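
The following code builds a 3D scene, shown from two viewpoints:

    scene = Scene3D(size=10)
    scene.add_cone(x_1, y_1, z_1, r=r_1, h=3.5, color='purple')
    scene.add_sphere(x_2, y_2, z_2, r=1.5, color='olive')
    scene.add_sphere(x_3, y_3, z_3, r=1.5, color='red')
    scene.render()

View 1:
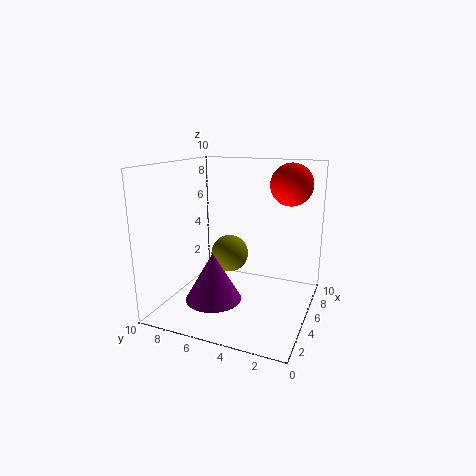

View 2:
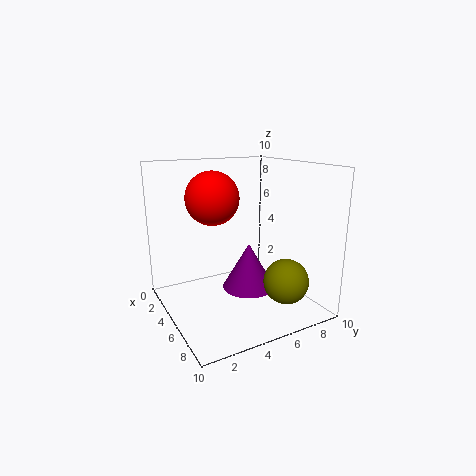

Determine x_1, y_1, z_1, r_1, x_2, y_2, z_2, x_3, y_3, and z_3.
x_1 = 4; y_1 = 6.5; z_1 = 0.5; r_1 = 2; x_2 = 8; y_2 = 7; z_2 = 2.5; x_3 = 7.5; y_3 = 2; z_3 = 8.5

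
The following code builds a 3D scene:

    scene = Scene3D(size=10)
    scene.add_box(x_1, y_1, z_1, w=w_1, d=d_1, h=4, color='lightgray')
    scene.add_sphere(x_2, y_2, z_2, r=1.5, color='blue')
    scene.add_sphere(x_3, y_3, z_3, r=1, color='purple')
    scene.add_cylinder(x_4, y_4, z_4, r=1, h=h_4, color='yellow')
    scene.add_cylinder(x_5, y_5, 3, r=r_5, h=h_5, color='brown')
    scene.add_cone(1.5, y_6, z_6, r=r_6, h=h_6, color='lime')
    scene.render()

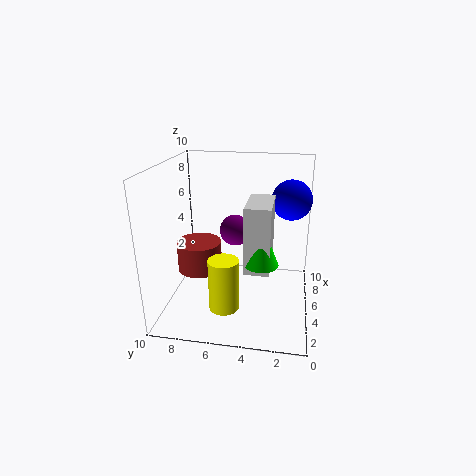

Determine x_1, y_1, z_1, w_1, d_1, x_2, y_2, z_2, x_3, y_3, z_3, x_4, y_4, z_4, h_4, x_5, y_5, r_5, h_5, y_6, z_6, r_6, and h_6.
x_1 = 1, y_1 = 2.5, z_1 = 4.5, w_1 = 3, d_1 = 1.5, x_2 = 8, y_2 = 1.5, z_2 = 7, x_3 = 4, y_3 = 5, z_3 = 6, x_4 = 2.5, y_4 = 5.5, z_4 = 1, h_4 = 3.5, x_5 = 4, y_5 = 7.5, r_5 = 1.5, h_5 = 2, y_6 = 3, z_6 = 5, r_6 = 1, h_6 = 2.5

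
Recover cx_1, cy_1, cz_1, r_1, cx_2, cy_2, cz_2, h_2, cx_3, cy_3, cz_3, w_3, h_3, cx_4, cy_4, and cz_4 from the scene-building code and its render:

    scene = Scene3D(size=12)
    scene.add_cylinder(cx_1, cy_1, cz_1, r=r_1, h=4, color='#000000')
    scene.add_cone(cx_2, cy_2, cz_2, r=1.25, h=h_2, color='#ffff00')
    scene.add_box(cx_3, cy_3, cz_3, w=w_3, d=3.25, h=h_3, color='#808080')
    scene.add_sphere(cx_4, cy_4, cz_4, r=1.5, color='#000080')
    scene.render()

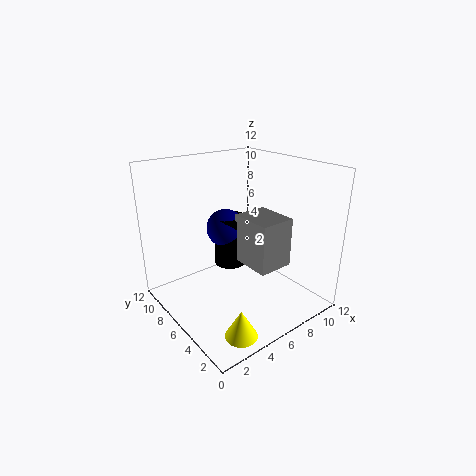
cx_1 = 5; cy_1 = 5.75; cz_1 = 4.25; r_1 = 1.25; cx_2 = 3; cy_2 = 1.75; cz_2 = 0.25; h_2 = 2.25; cx_3 = 4.75; cy_3 = 1.5; cz_3 = 5; w_3 = 2.75; h_3 = 3.75; cx_4 = 4.75; cy_4 = 6; cz_4 = 7.25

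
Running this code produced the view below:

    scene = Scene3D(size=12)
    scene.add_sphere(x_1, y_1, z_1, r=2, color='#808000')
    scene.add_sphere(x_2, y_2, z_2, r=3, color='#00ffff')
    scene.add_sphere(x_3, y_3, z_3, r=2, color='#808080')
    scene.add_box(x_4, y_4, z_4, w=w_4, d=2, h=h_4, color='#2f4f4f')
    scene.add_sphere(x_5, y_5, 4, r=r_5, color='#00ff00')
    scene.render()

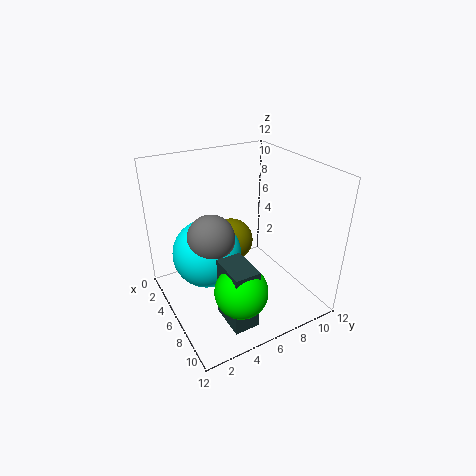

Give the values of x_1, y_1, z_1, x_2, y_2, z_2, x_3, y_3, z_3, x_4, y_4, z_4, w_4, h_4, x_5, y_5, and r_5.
x_1 = 3; y_1 = 7; z_1 = 4; x_2 = 4; y_2 = 4; z_2 = 4; x_3 = 5; y_3 = 4; z_3 = 6; x_4 = 8; y_4 = 3; z_4 = 1; w_4 = 3; h_4 = 5; x_5 = 10; y_5 = 4; r_5 = 2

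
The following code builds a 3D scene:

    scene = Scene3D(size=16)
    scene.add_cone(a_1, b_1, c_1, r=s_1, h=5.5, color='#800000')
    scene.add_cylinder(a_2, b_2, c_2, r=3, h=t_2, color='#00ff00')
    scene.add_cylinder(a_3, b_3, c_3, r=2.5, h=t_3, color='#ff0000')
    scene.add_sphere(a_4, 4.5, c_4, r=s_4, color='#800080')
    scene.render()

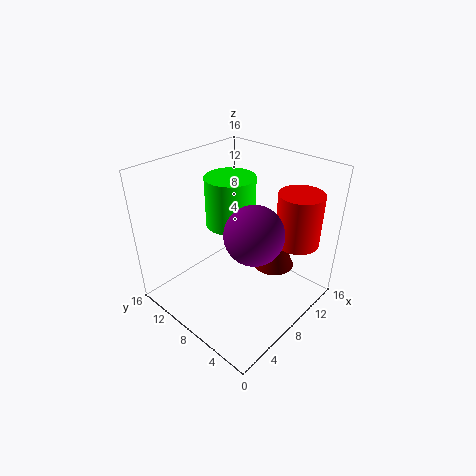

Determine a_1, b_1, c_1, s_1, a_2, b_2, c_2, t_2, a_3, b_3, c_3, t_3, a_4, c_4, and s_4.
a_1 = 13; b_1 = 6.5; c_1 = 2.5; s_1 = 2.5; a_2 = 10.5; b_2 = 11.5; c_2 = 7.5; t_2 = 6; a_3 = 13; b_3 = 3.5; c_3 = 7; t_3 = 6; a_4 = 6.5; c_4 = 10.5; s_4 = 3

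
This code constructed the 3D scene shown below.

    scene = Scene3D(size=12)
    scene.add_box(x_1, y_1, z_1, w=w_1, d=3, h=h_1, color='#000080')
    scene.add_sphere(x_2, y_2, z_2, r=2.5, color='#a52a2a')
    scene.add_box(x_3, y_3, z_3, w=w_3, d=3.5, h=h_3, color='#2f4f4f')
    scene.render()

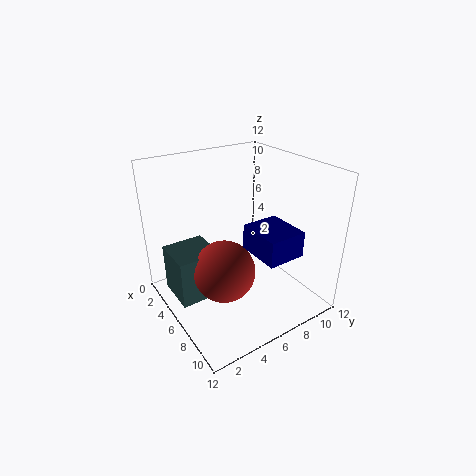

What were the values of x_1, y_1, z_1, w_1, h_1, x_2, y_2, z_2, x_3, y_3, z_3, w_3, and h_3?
x_1 = 7.5
y_1 = 5.5
z_1 = 6
w_1 = 3.5
h_1 = 2
x_2 = 7
y_2 = 4
z_2 = 4
x_3 = 3
y_3 = 0.5
z_3 = 1.5
w_3 = 3.5
h_3 = 4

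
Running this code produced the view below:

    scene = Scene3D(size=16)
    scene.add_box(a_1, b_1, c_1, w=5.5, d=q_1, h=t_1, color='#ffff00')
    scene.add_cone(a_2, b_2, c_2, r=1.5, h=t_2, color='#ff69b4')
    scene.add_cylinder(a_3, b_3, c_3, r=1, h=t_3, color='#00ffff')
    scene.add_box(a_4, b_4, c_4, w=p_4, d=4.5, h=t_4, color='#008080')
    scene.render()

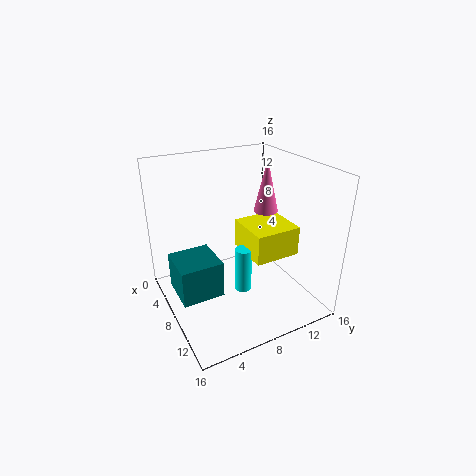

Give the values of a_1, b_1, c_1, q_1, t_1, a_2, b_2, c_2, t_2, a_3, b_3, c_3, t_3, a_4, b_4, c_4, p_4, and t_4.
a_1 = 4.5; b_1 = 9.5; c_1 = 5; q_1 = 5.5; t_1 = 3.5; a_2 = 5; b_2 = 13.5; c_2 = 9; t_2 = 6.5; a_3 = 7.5; b_3 = 9; c_3 = 0.5; t_3 = 5.5; a_4 = 6; b_4 = 0.5; c_4 = 3; p_4 = 4.5; t_4 = 4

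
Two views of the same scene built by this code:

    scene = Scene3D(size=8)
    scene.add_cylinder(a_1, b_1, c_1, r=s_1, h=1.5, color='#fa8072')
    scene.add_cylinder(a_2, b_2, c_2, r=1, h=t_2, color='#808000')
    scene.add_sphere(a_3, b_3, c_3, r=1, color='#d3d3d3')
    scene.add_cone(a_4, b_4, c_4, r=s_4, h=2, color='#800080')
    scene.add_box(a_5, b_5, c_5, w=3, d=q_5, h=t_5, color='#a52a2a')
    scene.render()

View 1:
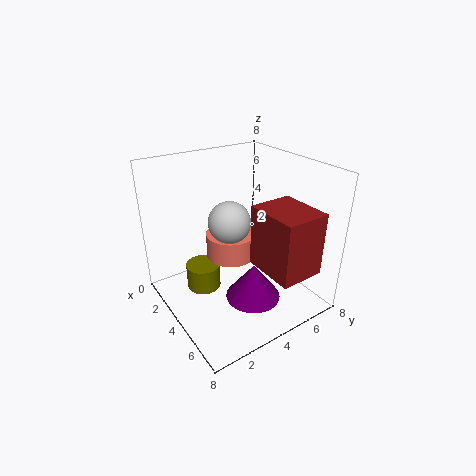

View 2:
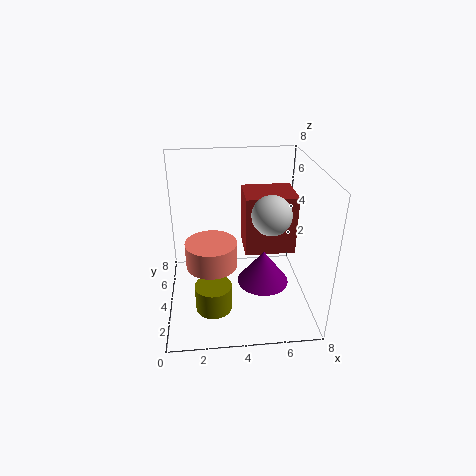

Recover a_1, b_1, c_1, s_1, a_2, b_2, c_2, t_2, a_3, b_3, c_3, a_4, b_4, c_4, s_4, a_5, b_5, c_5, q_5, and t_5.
a_1 = 2.5; b_1 = 4.5; c_1 = 2; s_1 = 1.5; a_2 = 2.5; b_2 = 2.5; c_2 = 0.5; t_2 = 1.5; a_3 = 5.5; b_3 = 2.5; c_3 = 6; a_4 = 5.5; b_4 = 4; c_4 = 1; s_4 = 1.5; a_5 = 4.5; b_5 = 4.5; c_5 = 2.5; q_5 = 2.5; t_5 = 3.5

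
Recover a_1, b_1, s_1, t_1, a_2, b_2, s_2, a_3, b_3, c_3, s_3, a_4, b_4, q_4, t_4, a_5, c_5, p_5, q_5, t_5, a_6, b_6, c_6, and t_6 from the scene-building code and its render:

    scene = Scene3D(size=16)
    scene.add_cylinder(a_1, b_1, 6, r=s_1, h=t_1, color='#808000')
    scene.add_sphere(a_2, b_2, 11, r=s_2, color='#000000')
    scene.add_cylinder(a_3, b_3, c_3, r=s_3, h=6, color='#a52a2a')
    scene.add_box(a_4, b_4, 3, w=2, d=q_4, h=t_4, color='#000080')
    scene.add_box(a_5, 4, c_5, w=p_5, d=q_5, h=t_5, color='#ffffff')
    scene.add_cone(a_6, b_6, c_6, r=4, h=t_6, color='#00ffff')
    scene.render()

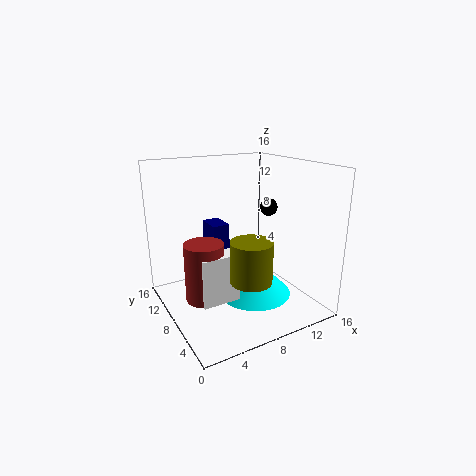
a_1 = 6, b_1 = 2, s_1 = 2, t_1 = 4, a_2 = 12, b_2 = 8, s_2 = 1, a_3 = 3, b_3 = 6, c_3 = 3, s_3 = 2, a_4 = 6, b_4 = 10, q_4 = 3, t_4 = 6, a_5 = 2, c_5 = 3, p_5 = 4, q_5 = 2, t_5 = 5, a_6 = 9, b_6 = 6, c_6 = 2, t_6 = 4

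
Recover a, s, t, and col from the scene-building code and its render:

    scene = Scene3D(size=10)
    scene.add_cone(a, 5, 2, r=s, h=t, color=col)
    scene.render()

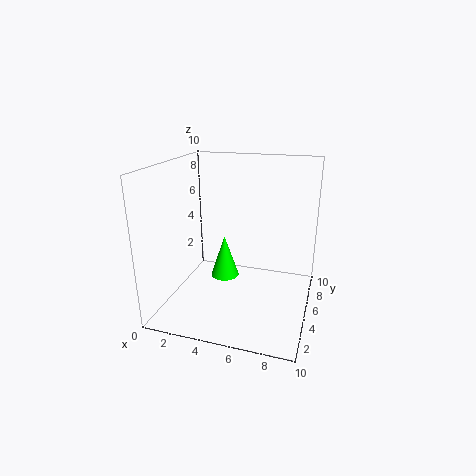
a = 4, s = 1, t = 3, col = 'lime'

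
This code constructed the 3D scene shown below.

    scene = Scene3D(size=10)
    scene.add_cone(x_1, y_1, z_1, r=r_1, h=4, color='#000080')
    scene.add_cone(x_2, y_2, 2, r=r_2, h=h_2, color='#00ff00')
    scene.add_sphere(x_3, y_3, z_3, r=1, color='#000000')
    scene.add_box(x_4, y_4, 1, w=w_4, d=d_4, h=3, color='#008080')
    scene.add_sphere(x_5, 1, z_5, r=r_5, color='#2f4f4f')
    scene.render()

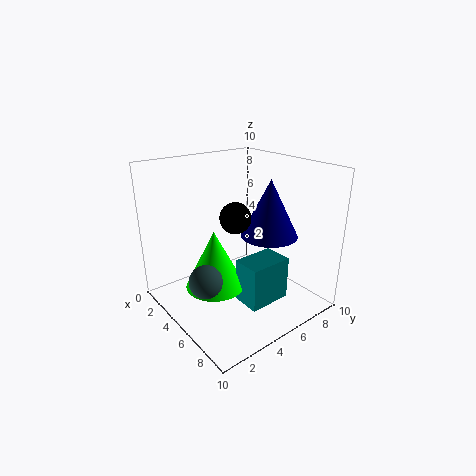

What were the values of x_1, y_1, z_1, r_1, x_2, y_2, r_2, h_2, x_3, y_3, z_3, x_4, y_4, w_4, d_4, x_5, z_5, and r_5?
x_1 = 6
y_1 = 7
z_1 = 5
r_1 = 2
x_2 = 5
y_2 = 3
r_2 = 2
h_2 = 4
x_3 = 6
y_3 = 4
z_3 = 7
x_4 = 6
y_4 = 4
w_4 = 2
d_4 = 3
x_5 = 7
z_5 = 4
r_5 = 1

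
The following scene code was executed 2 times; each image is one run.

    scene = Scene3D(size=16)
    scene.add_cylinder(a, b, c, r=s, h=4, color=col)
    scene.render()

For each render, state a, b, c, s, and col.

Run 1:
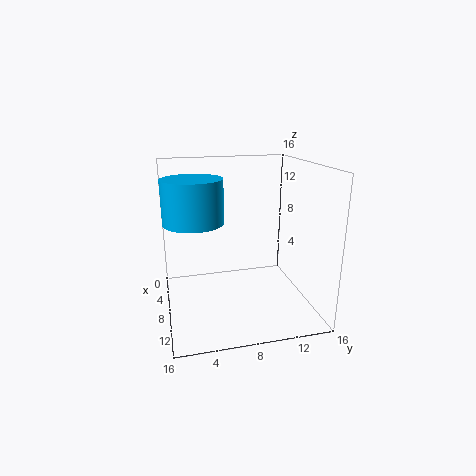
a = 12.5; b = 2.75; c = 11.5; s = 2.75; col = 'deepskyblue'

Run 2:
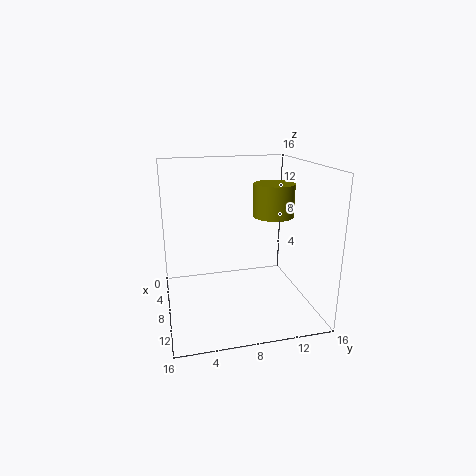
a = 4.75; b = 13.25; c = 9.25; s = 2.5; col = 'olive'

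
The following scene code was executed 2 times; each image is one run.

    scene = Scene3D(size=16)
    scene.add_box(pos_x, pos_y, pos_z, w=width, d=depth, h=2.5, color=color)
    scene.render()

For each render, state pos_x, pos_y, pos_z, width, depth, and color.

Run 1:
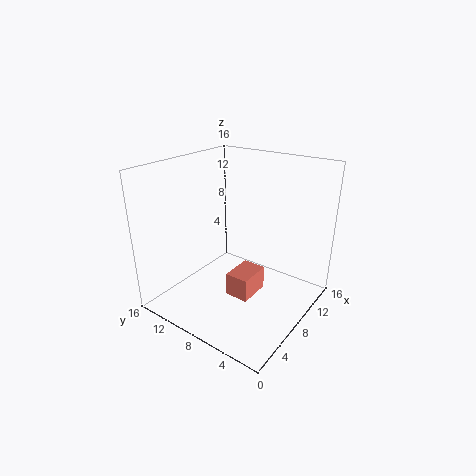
pos_x = 4.5
pos_y = 4.5
pos_z = 3
width = 3.5
depth = 2.5
color = 'salmon'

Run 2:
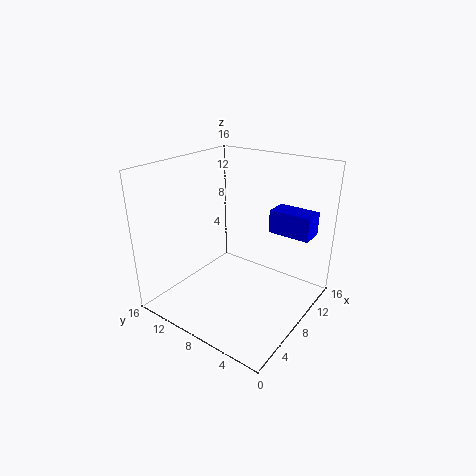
pos_x = 9.5
pos_y = 0.5
pos_z = 9
width = 2.5
depth = 4.5
color = 'blue'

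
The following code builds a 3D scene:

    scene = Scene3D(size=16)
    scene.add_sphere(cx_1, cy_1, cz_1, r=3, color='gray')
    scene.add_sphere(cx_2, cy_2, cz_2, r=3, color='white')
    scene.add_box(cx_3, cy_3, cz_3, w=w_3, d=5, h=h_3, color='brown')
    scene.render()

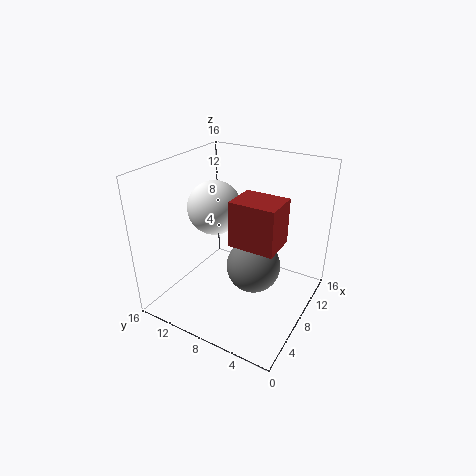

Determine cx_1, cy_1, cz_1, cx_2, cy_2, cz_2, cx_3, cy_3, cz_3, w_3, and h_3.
cx_1 = 8; cy_1 = 6; cz_1 = 5; cx_2 = 8; cy_2 = 11; cz_2 = 11; cx_3 = 6; cy_3 = 3; cz_3 = 8; w_3 = 4; h_3 = 5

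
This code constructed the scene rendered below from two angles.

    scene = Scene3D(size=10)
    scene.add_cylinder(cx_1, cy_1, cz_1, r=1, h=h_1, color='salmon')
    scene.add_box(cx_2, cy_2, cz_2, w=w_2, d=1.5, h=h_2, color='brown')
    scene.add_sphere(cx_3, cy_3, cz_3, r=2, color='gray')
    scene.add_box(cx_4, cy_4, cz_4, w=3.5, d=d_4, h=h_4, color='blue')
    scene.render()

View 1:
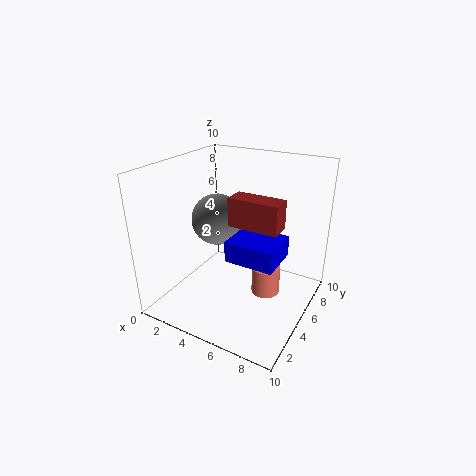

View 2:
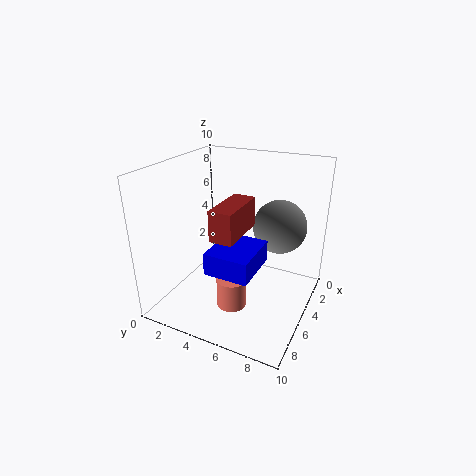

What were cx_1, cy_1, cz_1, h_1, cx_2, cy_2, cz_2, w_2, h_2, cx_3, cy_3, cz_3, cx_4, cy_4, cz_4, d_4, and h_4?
cx_1 = 7, cy_1 = 5.5, cz_1 = 1, h_1 = 2, cx_2 = 4.5, cy_2 = 4.5, cz_2 = 6, w_2 = 3.5, h_2 = 2, cx_3 = 2, cy_3 = 7, cz_3 = 5, cx_4 = 4.5, cy_4 = 4, cz_4 = 3.5, d_4 = 3, h_4 = 1.5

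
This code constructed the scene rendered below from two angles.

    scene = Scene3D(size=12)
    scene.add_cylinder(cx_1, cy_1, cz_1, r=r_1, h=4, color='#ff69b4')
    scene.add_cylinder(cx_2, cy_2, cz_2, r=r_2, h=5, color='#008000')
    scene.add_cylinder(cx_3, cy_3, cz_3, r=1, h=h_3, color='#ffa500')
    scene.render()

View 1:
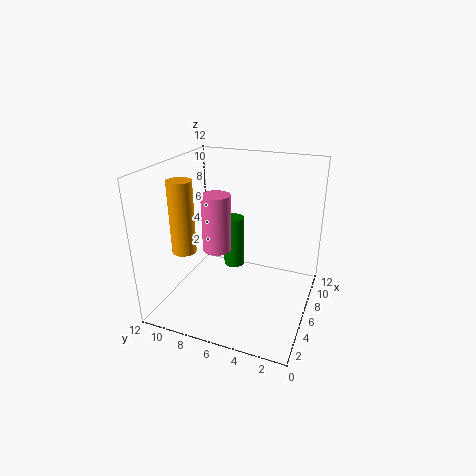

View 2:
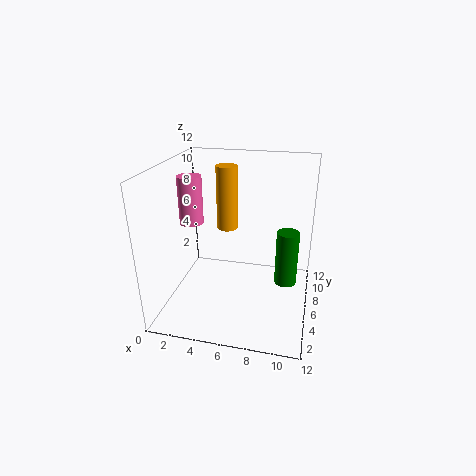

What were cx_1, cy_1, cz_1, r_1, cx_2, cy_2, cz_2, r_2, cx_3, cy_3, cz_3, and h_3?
cx_1 = 2, cy_1 = 6, cz_1 = 7, r_1 = 1, cx_2 = 10, cy_2 = 8, cz_2 = 1, r_2 = 1, cx_3 = 4, cy_3 = 10, cz_3 = 5, h_3 = 6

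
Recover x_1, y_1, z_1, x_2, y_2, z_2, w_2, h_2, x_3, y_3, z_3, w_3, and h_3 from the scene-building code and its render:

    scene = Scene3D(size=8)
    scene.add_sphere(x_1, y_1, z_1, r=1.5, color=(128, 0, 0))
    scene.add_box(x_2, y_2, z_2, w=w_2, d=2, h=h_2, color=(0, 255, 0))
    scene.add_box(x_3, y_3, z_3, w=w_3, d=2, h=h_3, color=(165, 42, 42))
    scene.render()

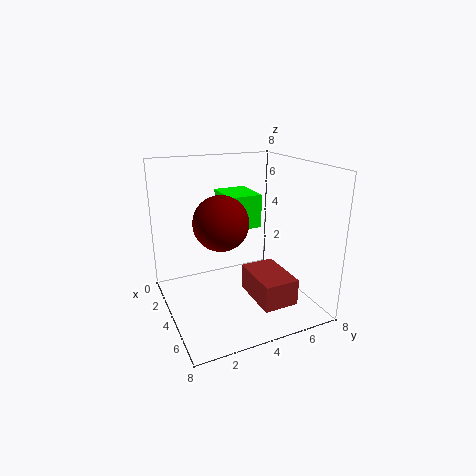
x_1 = 4
y_1 = 3
z_1 = 5
x_2 = 0.5
y_2 = 4
z_2 = 4
w_2 = 2.5
h_2 = 2
x_3 = 3.5
y_3 = 4.5
z_3 = 0.5
w_3 = 3
h_3 = 1.5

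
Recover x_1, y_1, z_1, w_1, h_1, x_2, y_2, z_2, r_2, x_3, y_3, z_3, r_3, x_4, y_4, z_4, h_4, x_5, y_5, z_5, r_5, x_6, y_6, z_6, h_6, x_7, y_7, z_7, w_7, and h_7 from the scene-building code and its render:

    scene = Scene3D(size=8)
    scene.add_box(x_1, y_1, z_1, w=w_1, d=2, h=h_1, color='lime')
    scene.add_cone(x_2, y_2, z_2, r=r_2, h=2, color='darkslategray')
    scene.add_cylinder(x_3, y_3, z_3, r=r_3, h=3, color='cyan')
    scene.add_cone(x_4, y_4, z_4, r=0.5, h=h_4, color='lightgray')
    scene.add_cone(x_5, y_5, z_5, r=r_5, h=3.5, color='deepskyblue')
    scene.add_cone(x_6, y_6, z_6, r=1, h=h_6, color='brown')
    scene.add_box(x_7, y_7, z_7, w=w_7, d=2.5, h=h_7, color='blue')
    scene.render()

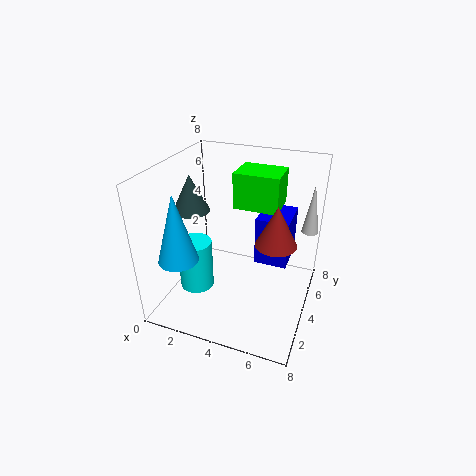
x_1 = 3.5
y_1 = 4.5
z_1 = 5.5
w_1 = 2.5
h_1 = 2
x_2 = 1.5
y_2 = 3.5
z_2 = 5.5
r_2 = 1
x_3 = 1.5
y_3 = 3.5
z_3 = 0.5
r_3 = 1
x_4 = 7.5
y_4 = 7
z_4 = 3.5
h_4 = 3
x_5 = 2
y_5 = 1
z_5 = 4
r_5 = 1
x_6 = 6.5
y_6 = 2.5
z_6 = 5
h_6 = 2
x_7 = 4.5
y_7 = 5.5
z_7 = 1.5
w_7 = 2
h_7 = 3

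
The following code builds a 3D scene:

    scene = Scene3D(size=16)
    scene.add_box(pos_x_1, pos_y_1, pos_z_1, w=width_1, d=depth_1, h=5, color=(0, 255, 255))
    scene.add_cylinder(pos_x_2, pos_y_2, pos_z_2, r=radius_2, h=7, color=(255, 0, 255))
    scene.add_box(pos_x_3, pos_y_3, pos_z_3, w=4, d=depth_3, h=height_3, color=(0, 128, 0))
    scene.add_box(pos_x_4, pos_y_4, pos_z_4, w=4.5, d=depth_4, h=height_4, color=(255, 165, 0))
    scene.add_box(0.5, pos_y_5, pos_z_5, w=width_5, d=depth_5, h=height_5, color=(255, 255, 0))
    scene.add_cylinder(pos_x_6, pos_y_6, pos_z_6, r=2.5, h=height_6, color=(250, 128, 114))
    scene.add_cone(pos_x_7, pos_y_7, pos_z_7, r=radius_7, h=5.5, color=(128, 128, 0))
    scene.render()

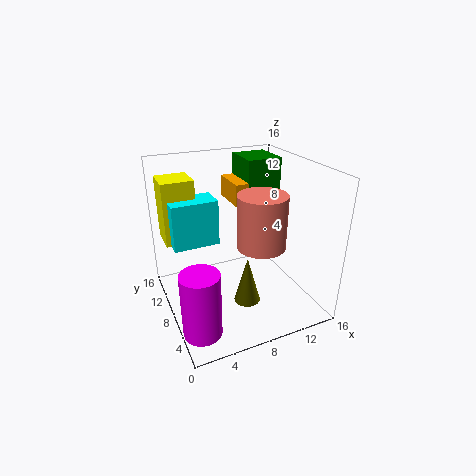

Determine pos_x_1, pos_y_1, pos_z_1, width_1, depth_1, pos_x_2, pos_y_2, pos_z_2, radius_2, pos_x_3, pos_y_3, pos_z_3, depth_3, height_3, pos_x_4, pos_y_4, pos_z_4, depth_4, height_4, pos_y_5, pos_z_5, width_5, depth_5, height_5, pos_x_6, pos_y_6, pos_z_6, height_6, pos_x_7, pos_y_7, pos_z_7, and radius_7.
pos_x_1 = 1, pos_y_1 = 8.5, pos_z_1 = 7.5, width_1 = 5, depth_1 = 3, pos_x_2 = 2, pos_y_2 = 3.5, pos_z_2 = 0.5, radius_2 = 2, pos_x_3 = 10, pos_y_3 = 9.5, pos_z_3 = 10.5, depth_3 = 4.5, height_3 = 5.5, pos_x_4 = 8.5, pos_y_4 = 9.5, pos_z_4 = 11, depth_4 = 4.5, height_4 = 2.5, pos_y_5 = 10, pos_z_5 = 7.5, width_5 = 3.5, depth_5 = 3.5, height_5 = 7, pos_x_6 = 9, pos_y_6 = 4.5, pos_z_6 = 8.5, height_6 = 5.5, pos_x_7 = 8.5, pos_y_7 = 6.5, pos_z_7 = 0.5, radius_7 = 1.5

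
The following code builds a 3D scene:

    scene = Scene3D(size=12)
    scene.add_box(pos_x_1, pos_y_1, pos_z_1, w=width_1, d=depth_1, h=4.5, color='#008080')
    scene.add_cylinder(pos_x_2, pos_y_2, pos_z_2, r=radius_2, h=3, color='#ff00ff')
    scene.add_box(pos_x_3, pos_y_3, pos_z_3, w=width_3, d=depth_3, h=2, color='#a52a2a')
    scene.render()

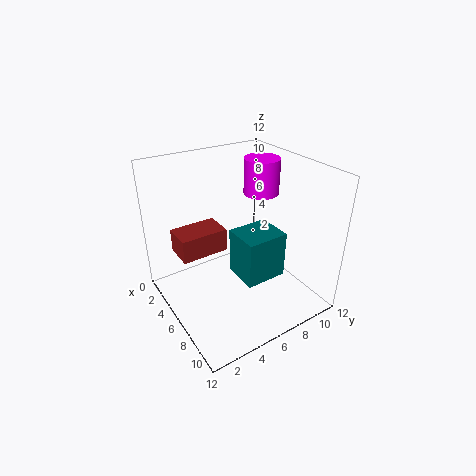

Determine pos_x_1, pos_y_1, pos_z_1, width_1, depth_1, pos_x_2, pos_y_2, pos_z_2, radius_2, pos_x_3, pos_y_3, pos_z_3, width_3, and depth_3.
pos_x_1 = 3; pos_y_1 = 7; pos_z_1 = 0.5; width_1 = 3.5; depth_1 = 4; pos_x_2 = 5; pos_y_2 = 9; pos_z_2 = 9; radius_2 = 1.5; pos_x_3 = 2.5; pos_y_3 = 1.5; pos_z_3 = 4.5; width_3 = 2.5; depth_3 = 4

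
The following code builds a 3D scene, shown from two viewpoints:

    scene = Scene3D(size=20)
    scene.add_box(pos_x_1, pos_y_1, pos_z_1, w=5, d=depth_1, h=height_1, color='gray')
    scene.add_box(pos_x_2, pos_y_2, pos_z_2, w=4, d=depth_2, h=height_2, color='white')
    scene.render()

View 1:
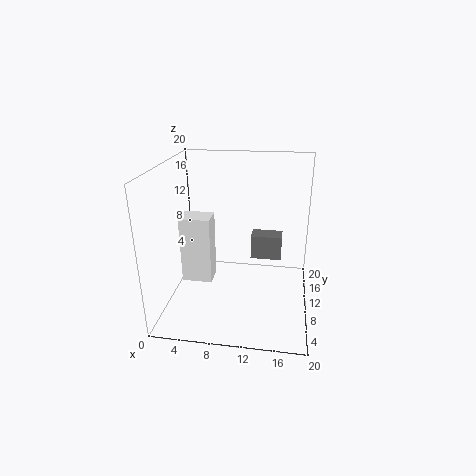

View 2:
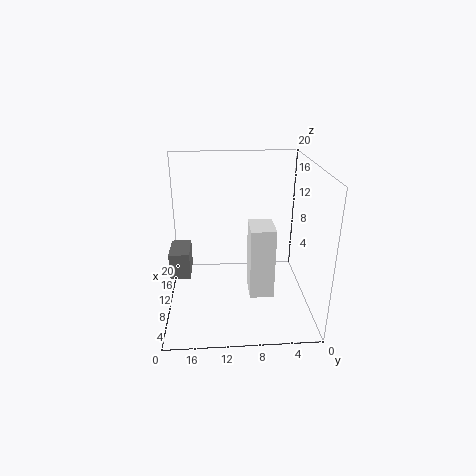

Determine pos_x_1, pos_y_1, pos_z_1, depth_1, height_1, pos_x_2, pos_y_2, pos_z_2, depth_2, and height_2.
pos_x_1 = 11; pos_y_1 = 17; pos_z_1 = 3; depth_1 = 3; height_1 = 4; pos_x_2 = 3; pos_y_2 = 6; pos_z_2 = 5; depth_2 = 3; height_2 = 9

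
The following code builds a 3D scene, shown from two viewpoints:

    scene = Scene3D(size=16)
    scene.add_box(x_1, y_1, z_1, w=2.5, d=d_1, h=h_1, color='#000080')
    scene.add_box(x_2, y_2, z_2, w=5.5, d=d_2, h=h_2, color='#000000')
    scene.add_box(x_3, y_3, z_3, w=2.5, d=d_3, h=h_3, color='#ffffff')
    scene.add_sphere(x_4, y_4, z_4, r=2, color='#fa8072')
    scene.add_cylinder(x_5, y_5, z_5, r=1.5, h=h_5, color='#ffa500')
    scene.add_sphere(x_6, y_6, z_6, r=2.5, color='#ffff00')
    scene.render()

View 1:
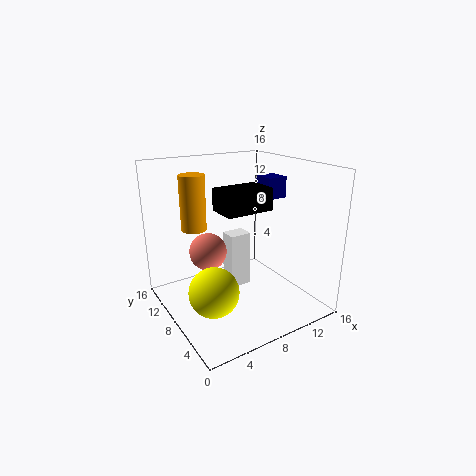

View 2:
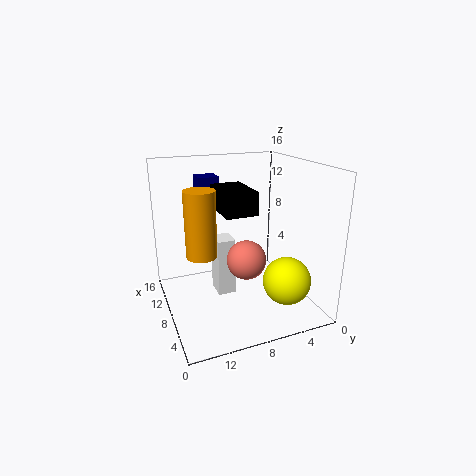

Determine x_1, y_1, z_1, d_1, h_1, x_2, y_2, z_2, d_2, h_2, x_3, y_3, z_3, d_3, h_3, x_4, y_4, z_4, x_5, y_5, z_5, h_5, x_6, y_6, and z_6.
x_1 = 12.5
y_1 = 8.5
z_1 = 11.5
d_1 = 2.5
h_1 = 2.5
x_2 = 6
y_2 = 6.5
z_2 = 11
d_2 = 3.5
h_2 = 2.5
x_3 = 7.5
y_3 = 8.5
z_3 = 1.5
d_3 = 2
h_3 = 6.5
x_4 = 4.5
y_4 = 8.5
z_4 = 7
x_5 = 5
y_5 = 13
z_5 = 8
h_5 = 6.5
x_6 = 3
y_6 = 4.5
z_6 = 4.5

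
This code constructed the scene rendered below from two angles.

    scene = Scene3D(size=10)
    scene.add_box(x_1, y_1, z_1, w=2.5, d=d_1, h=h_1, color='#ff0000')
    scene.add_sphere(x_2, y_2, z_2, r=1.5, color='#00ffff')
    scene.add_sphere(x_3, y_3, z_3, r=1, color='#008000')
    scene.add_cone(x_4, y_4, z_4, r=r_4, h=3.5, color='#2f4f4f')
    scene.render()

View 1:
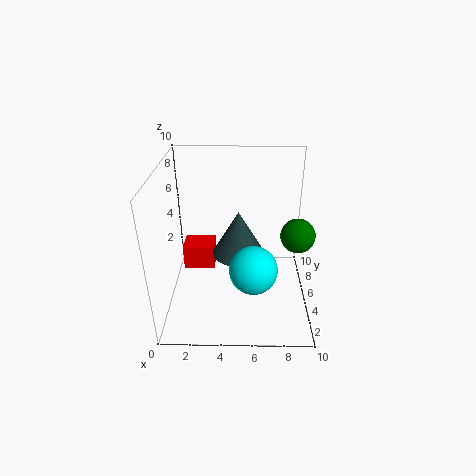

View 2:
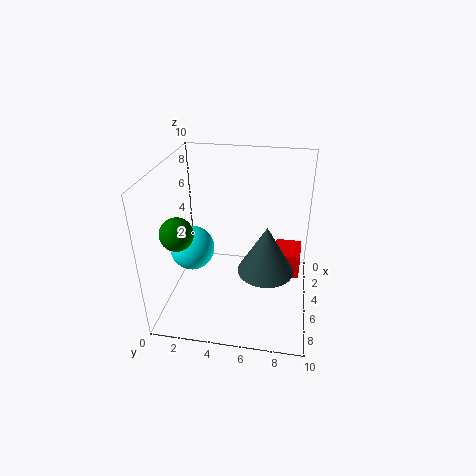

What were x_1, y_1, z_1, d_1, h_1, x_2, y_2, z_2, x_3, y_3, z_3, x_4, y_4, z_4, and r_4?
x_1 = 0.5
y_1 = 7.5
z_1 = 0.5
d_1 = 2
h_1 = 2
x_2 = 6
y_2 = 2
z_2 = 4.5
x_3 = 8.5
y_3 = 2
z_3 = 7
x_4 = 5
y_4 = 7
z_4 = 2.5
r_4 = 2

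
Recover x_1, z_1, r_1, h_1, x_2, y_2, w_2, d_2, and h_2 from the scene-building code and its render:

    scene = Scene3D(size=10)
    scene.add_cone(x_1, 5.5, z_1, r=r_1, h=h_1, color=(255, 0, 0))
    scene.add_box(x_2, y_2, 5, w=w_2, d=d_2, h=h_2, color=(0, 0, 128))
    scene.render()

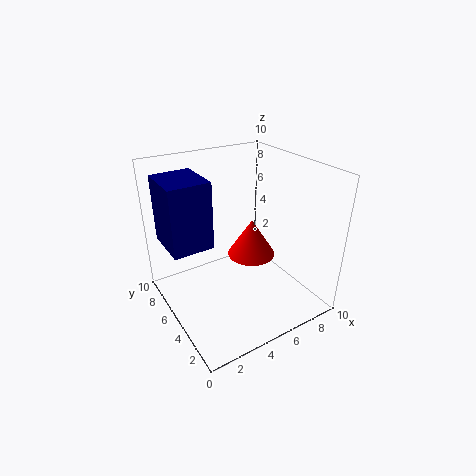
x_1 = 6.5
z_1 = 3
r_1 = 1.75
h_1 = 2.75
x_2 = 0.25
y_2 = 4.75
w_2 = 2.75
d_2 = 3.25
h_2 = 4.5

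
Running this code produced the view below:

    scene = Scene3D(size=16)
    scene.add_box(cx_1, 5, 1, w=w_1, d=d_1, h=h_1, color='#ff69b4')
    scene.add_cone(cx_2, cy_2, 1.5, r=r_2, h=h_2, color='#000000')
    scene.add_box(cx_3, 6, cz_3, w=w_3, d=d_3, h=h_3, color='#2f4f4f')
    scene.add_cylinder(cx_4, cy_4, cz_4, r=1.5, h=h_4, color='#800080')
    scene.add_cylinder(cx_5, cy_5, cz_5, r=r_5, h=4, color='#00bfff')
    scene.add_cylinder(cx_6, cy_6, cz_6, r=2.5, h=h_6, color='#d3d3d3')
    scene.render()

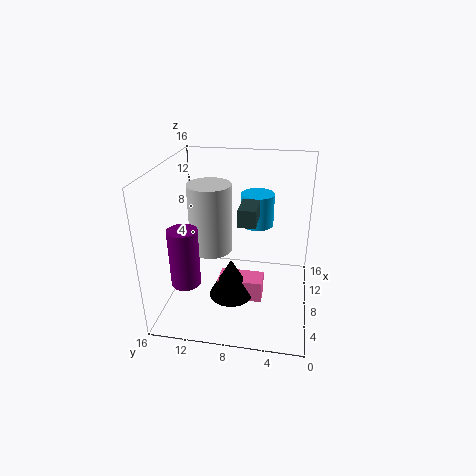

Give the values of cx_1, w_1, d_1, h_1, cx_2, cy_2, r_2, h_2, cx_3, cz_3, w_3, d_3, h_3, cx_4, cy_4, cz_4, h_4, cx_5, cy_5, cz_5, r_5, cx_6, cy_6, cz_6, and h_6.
cx_1 = 6
w_1 = 2.5
d_1 = 5
h_1 = 2.5
cx_2 = 6.5
cy_2 = 8.5
r_2 = 2.5
h_2 = 4.5
cx_3 = 7.5
cz_3 = 9.5
w_3 = 3.5
d_3 = 2
h_3 = 2
cx_4 = 3
cy_4 = 12.5
cz_4 = 5
h_4 = 6
cx_5 = 13
cy_5 = 6.5
cz_5 = 7.5
r_5 = 2
cx_6 = 9.5
cy_6 = 11.5
cz_6 = 5.5
h_6 = 8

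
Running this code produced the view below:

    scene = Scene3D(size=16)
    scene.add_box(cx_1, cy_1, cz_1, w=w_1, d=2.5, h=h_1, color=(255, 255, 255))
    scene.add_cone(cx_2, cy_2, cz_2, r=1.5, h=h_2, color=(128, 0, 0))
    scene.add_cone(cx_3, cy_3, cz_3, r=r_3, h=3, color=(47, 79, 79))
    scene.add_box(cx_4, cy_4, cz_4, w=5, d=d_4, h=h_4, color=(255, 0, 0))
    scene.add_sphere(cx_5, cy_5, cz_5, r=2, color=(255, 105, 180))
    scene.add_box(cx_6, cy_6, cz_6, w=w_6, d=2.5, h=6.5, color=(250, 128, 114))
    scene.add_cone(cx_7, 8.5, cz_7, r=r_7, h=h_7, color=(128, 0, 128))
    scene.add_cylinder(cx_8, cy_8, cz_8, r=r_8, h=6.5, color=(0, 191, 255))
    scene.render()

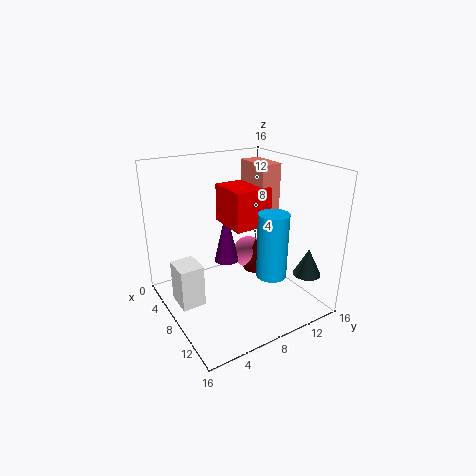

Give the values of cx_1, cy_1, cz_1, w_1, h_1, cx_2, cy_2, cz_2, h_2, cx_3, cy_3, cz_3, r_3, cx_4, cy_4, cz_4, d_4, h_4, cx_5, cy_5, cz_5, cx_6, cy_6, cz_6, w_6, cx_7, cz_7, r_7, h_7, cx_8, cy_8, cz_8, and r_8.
cx_1 = 6.5; cy_1 = 0.5; cz_1 = 2; w_1 = 3; h_1 = 4.5; cx_2 = 6.5; cy_2 = 11.5; cz_2 = 2.5; h_2 = 4; cx_3 = 13.5; cy_3 = 13.5; cz_3 = 4.5; r_3 = 1.5; cx_4 = 3; cy_4 = 8; cz_4 = 8.5; d_4 = 4.5; h_4 = 4.5; cx_5 = 5; cy_5 = 11.5; cz_5 = 4; cx_6 = 3; cy_6 = 11.5; cz_6 = 9; w_6 = 4.5; cx_7 = 4.5; cz_7 = 3.5; r_7 = 1.5; h_7 = 6.5; cx_8 = 13.5; cy_8 = 8.5; cz_8 = 6; r_8 = 1.5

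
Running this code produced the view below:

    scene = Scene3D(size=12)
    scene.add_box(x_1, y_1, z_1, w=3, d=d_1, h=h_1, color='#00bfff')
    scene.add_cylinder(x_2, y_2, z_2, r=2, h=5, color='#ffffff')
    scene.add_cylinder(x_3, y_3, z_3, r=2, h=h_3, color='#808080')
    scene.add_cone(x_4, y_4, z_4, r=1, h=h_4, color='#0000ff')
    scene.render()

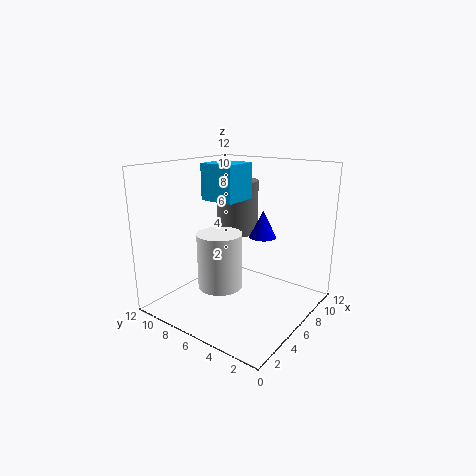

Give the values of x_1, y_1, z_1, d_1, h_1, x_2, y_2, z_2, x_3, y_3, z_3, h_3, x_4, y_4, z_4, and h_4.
x_1 = 5; y_1 = 6; z_1 = 9; d_1 = 3; h_1 = 3; x_2 = 6; y_2 = 8; z_2 = 1; x_3 = 10; y_3 = 9; z_3 = 5; h_3 = 5; x_4 = 5; y_4 = 3; z_4 = 7; h_4 = 2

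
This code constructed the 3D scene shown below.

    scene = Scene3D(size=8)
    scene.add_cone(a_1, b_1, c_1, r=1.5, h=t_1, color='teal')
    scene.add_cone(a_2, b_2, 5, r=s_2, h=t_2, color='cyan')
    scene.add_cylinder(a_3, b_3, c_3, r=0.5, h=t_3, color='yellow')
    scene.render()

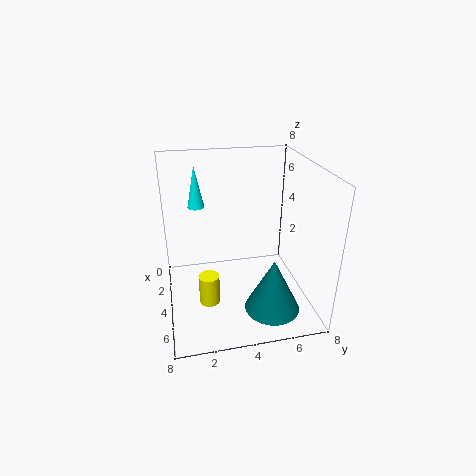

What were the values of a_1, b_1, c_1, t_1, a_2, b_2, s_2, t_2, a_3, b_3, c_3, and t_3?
a_1 = 6
b_1 = 5.5
c_1 = 0.5
t_1 = 3
a_2 = 1.5
b_2 = 2
s_2 = 0.5
t_2 = 2.5
a_3 = 6.5
b_3 = 2
c_3 = 2
t_3 = 1.5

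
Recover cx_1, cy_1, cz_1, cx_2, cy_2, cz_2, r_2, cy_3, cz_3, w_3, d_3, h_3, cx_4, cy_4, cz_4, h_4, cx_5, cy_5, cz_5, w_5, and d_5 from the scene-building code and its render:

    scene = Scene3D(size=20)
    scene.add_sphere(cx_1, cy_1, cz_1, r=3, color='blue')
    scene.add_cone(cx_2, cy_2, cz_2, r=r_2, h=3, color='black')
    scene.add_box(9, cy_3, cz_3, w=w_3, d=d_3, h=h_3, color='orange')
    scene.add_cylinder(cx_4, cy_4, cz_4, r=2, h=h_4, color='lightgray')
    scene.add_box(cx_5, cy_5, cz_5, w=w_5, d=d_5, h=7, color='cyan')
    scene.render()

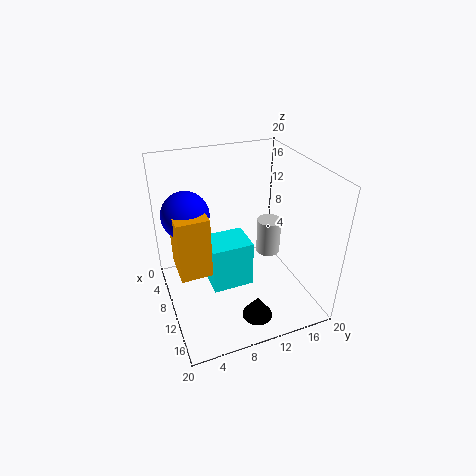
cx_1 = 10
cy_1 = 3
cz_1 = 15
cx_2 = 17
cy_2 = 10
cz_2 = 2
r_2 = 2
cy_3 = 1
cz_3 = 8
w_3 = 5
d_3 = 4
h_3 = 8
cx_4 = 4
cy_4 = 18
cz_4 = 2
h_4 = 6
cx_5 = 6
cy_5 = 6
cz_5 = 2
w_5 = 5
d_5 = 6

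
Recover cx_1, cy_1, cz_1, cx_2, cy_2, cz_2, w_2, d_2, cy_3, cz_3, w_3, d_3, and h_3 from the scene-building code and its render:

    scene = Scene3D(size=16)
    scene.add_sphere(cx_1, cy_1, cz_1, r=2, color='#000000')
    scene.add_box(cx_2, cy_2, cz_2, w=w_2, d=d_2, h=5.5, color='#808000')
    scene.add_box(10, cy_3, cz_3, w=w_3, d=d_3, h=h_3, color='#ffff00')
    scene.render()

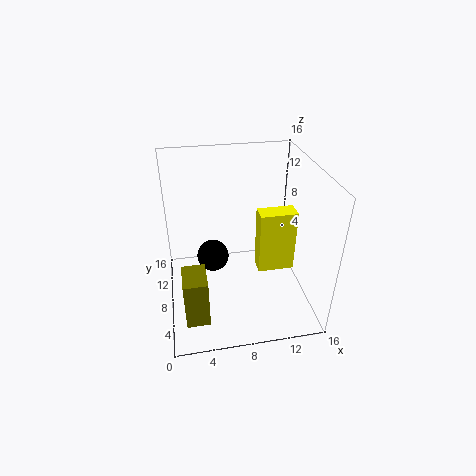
cx_1 = 5.5, cy_1 = 12, cz_1 = 3, cx_2 = 1.5, cy_2 = 2.5, cz_2 = 1, w_2 = 2.5, d_2 = 3.5, cy_3 = 6, cz_3 = 4.5, w_3 = 4, d_3 = 2, h_3 = 7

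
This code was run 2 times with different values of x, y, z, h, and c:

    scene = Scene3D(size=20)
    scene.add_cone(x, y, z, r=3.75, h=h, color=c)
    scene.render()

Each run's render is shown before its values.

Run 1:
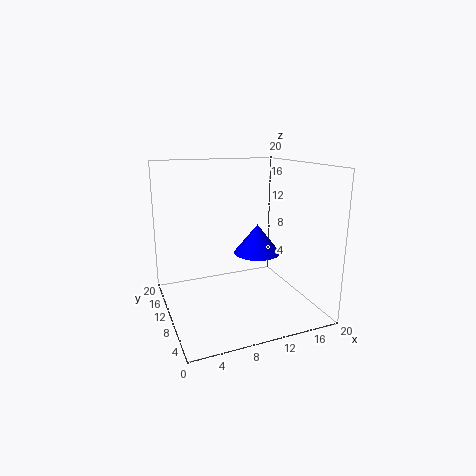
x = 15.5
y = 15.25
z = 5.25
h = 4.75
c = 'blue'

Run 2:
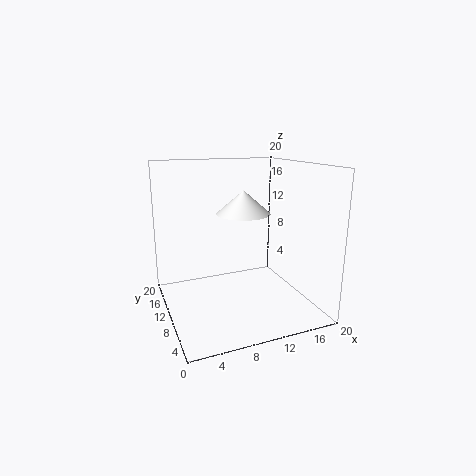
x = 11
y = 10.5
z = 13.25
h = 3.25
c = 'white'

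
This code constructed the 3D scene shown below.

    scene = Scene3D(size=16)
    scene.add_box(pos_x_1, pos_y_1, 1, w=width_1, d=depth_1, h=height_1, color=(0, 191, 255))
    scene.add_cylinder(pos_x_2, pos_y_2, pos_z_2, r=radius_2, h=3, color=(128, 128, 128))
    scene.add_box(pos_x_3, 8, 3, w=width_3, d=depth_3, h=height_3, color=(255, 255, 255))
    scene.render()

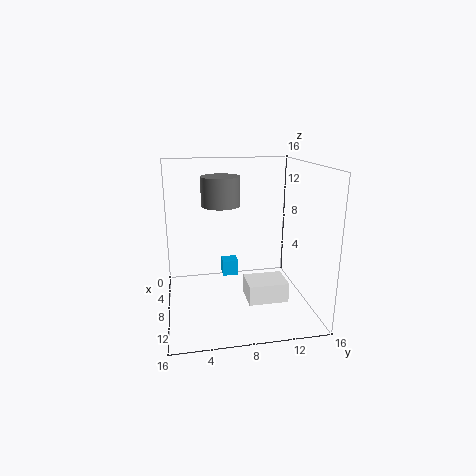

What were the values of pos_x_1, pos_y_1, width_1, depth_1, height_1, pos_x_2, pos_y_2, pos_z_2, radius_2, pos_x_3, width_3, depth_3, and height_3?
pos_x_1 = 1; pos_y_1 = 7; width_1 = 2; depth_1 = 2; height_1 = 2; pos_x_2 = 9; pos_y_2 = 6; pos_z_2 = 12; radius_2 = 2; pos_x_3 = 11; width_3 = 3; depth_3 = 4; height_3 = 2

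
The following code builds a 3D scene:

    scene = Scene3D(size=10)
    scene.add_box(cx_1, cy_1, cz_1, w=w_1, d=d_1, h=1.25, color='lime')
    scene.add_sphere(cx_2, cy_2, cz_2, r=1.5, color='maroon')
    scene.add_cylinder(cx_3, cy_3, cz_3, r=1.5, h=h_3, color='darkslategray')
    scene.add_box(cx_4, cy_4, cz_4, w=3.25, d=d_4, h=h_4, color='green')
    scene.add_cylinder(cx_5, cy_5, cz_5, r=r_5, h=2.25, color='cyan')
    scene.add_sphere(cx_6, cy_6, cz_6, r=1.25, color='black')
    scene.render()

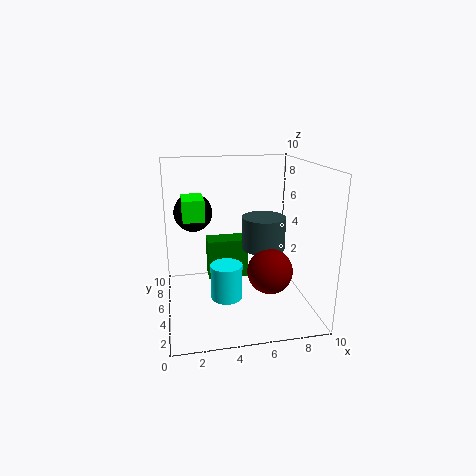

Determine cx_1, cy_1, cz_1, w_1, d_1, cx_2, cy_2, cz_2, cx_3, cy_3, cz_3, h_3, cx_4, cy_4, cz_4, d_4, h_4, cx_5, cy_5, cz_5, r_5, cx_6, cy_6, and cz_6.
cx_1 = 1.25; cy_1 = 2; cz_1 = 7.25; w_1 = 1.25; d_1 = 2; cx_2 = 6.75; cy_2 = 3; cz_2 = 3.25; cx_3 = 6.75; cy_3 = 4.75; cz_3 = 4.25; h_3 = 2.25; cx_4 = 3.25; cy_4 = 8.25; cz_4 = 0.25; d_4 = 1.75; h_4 = 3.25; cx_5 = 3.75; cy_5 = 2.5; cz_5 = 2; r_5 = 1; cx_6 = 2; cy_6 = 5; cz_6 = 7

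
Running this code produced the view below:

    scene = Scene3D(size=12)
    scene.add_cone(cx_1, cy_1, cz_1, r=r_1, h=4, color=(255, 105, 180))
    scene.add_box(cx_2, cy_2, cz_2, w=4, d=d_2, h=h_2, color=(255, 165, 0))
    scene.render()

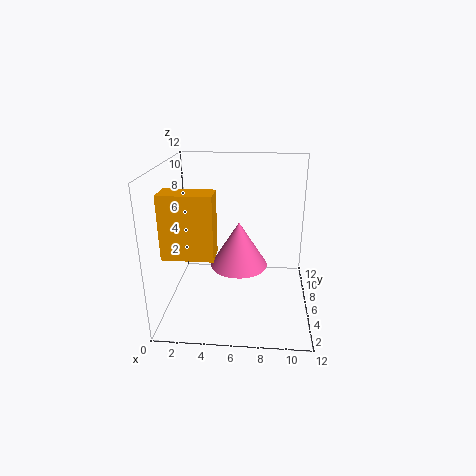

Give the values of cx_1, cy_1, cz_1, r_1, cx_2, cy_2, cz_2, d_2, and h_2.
cx_1 = 6; cy_1 = 7; cz_1 = 3; r_1 = 2.5; cx_2 = 0.5; cy_2 = 2.5; cz_2 = 5.5; d_2 = 2; h_2 = 5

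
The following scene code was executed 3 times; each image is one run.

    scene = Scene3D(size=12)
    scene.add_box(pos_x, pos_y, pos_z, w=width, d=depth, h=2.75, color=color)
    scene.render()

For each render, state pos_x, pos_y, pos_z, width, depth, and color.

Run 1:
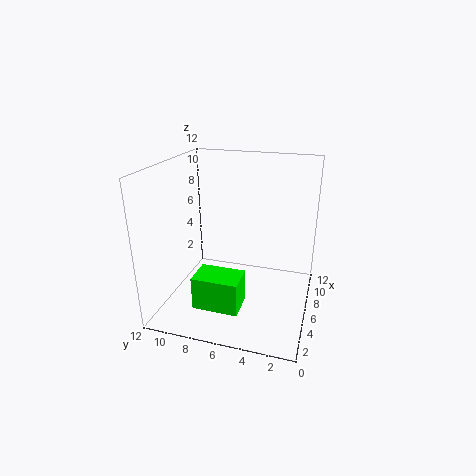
pos_x = 2.25, pos_y = 5, pos_z = 1, width = 2.5, depth = 3.75, color = 'lime'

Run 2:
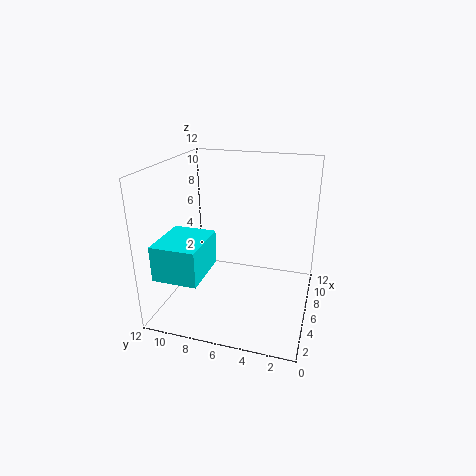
pos_x = 0.5, pos_y = 7.5, pos_z = 4.25, width = 4.25, depth = 3.5, color = 'cyan'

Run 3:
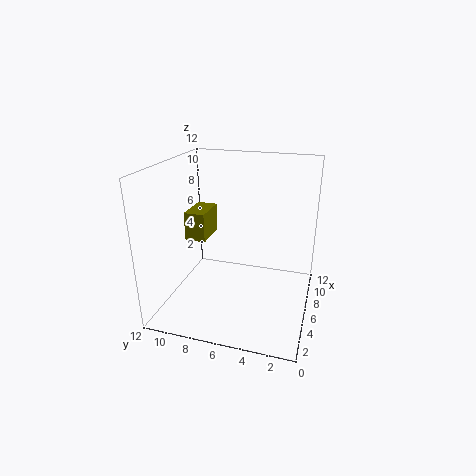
pos_x = 8.25, pos_y = 10, pos_z = 4, width = 3.5, depth = 2, color = 'olive'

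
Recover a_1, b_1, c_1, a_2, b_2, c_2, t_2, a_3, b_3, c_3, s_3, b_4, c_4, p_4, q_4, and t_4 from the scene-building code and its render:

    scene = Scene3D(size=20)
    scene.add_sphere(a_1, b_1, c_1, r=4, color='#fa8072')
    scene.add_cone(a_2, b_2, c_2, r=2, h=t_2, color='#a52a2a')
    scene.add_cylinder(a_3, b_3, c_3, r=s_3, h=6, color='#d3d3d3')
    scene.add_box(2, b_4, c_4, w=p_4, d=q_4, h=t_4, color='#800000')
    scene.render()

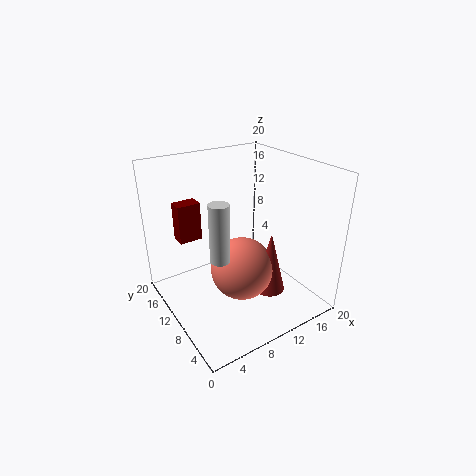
a_1 = 8, b_1 = 6, c_1 = 8, a_2 = 11, b_2 = 4, c_2 = 5, t_2 = 8, a_3 = 2, b_3 = 1, c_3 = 14, s_3 = 1, b_4 = 11, c_4 = 11, p_4 = 3, q_4 = 2, t_4 = 5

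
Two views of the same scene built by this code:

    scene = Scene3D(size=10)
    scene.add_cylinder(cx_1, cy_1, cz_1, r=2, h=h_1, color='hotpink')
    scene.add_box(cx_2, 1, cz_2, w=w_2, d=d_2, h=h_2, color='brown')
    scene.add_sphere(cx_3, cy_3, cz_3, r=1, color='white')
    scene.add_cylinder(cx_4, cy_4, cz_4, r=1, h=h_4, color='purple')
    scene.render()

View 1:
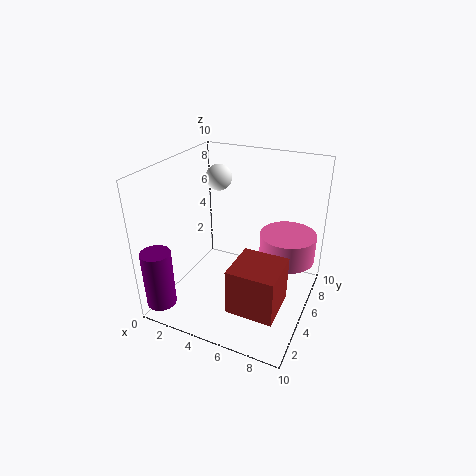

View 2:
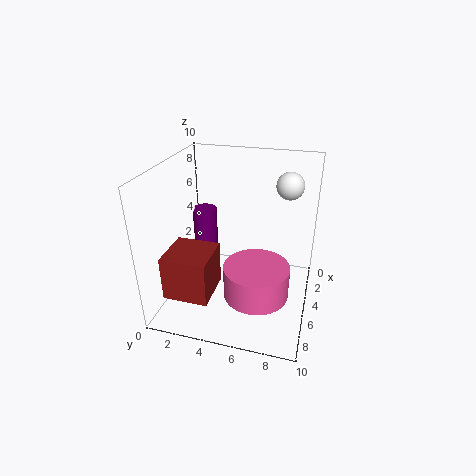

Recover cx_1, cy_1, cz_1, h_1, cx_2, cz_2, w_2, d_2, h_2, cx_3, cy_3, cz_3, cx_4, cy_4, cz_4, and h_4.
cx_1 = 8; cy_1 = 7; cz_1 = 3; h_1 = 2; cx_2 = 6; cz_2 = 2; w_2 = 3; d_2 = 3; h_2 = 3; cx_3 = 2; cy_3 = 8; cz_3 = 8; cx_4 = 1; cy_4 = 1; cz_4 = 1; h_4 = 4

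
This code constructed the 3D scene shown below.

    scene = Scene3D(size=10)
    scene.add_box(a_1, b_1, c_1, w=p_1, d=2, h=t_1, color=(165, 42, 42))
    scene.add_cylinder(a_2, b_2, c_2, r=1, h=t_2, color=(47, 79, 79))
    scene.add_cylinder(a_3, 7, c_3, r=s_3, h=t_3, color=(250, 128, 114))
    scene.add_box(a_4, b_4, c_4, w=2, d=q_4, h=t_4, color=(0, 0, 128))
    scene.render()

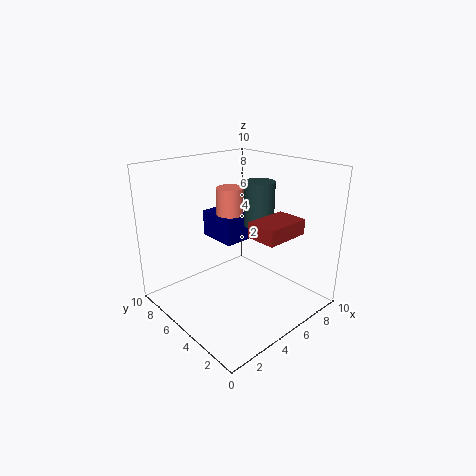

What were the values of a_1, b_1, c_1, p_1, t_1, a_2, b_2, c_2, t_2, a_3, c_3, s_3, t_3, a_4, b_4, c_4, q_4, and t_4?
a_1 = 4; b_1 = 1; c_1 = 6; p_1 = 3; t_1 = 1; a_2 = 6; b_2 = 4; c_2 = 6; t_2 = 3; a_3 = 6; c_3 = 6; s_3 = 1; t_3 = 2; a_4 = 5; b_4 = 6; c_4 = 4; q_4 = 3; t_4 = 2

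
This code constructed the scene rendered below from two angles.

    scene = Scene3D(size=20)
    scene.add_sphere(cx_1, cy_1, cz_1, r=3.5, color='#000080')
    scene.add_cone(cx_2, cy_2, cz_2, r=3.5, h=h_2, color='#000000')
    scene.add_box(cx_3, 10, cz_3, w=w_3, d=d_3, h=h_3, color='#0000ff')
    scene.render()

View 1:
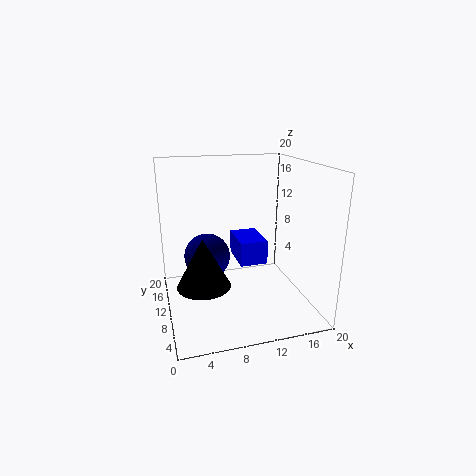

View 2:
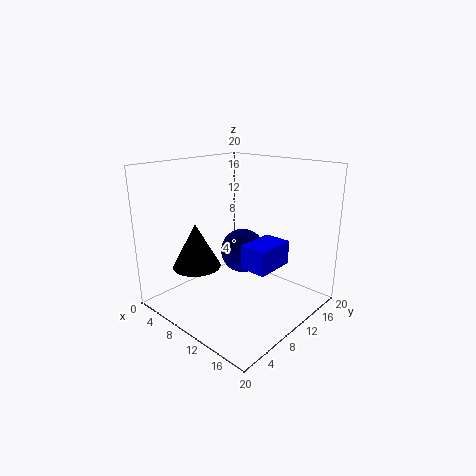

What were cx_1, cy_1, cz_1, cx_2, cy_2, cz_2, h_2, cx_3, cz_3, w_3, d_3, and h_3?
cx_1 = 6.5; cy_1 = 15; cz_1 = 5.5; cx_2 = 4.5; cy_2 = 7; cz_2 = 5; h_2 = 6.5; cx_3 = 10.5; cz_3 = 5.5; w_3 = 4; d_3 = 6; h_3 = 3.5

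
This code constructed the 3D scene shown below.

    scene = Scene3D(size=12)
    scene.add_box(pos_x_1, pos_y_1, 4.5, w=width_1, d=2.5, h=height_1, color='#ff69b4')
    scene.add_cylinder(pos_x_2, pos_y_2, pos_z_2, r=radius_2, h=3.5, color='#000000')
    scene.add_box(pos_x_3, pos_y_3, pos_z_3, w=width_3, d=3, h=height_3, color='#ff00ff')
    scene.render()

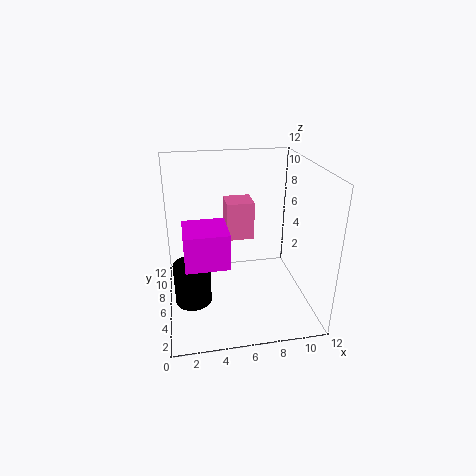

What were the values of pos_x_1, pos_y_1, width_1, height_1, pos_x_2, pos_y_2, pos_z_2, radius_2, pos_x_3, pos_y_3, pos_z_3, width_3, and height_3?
pos_x_1 = 5.5, pos_y_1 = 8.5, width_1 = 2.5, height_1 = 3.5, pos_x_2 = 2, pos_y_2 = 5, pos_z_2 = 1, radius_2 = 1.5, pos_x_3 = 1.5, pos_y_3 = 0.5, pos_z_3 = 6.5, width_3 = 3, height_3 = 2.5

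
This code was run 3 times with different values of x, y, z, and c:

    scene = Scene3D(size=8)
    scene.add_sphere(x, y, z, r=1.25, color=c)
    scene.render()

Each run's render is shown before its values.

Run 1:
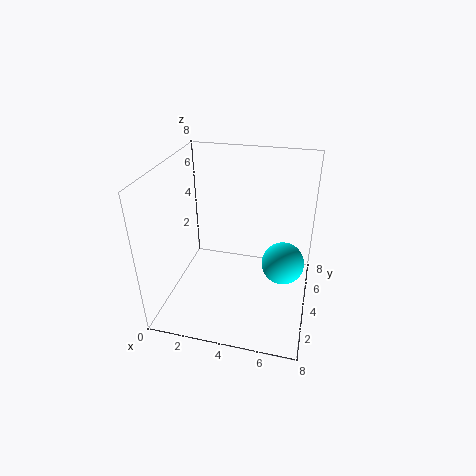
x = 6.5; y = 5; z = 2; c = 'cyan'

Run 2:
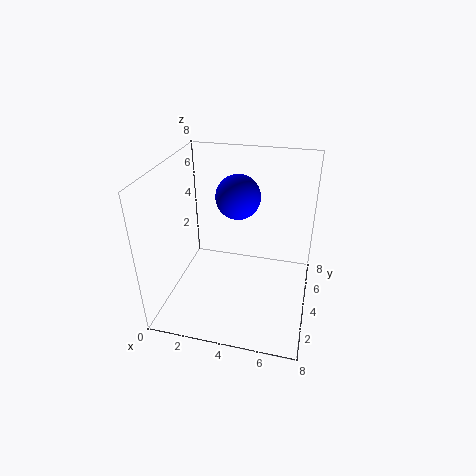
x = 3.75; y = 5; z = 6; c = 'blue'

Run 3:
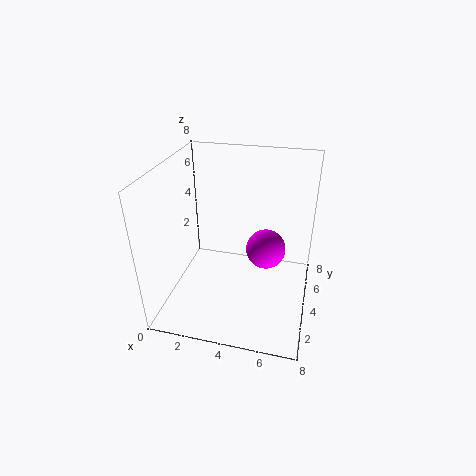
x = 5.25; y = 6.25; z = 2; c = 'magenta'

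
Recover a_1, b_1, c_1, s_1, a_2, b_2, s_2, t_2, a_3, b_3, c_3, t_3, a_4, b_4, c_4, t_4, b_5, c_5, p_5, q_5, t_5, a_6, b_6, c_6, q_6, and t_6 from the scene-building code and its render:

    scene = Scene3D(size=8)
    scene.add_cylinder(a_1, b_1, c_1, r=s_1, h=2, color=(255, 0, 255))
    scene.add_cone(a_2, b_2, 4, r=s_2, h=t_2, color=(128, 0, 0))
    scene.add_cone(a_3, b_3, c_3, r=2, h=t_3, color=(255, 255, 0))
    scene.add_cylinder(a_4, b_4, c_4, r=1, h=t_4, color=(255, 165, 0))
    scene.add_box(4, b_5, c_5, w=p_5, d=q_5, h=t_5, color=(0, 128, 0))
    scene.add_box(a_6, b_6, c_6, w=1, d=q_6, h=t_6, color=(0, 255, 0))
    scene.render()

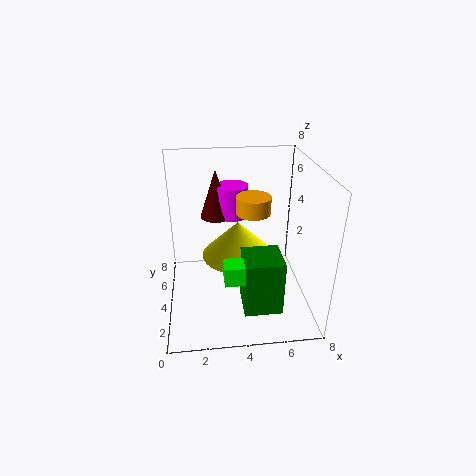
a_1 = 4
b_1 = 7
c_1 = 4
s_1 = 1
a_2 = 3
b_2 = 7
s_2 = 1
t_2 = 3
a_3 = 4
b_3 = 4
c_3 = 3
t_3 = 2
a_4 = 5
b_4 = 5
c_4 = 5
t_4 = 1
b_5 = 1
c_5 = 1
p_5 = 2
q_5 = 2
t_5 = 3
a_6 = 3
b_6 = 1
c_6 = 3
q_6 = 1
t_6 = 1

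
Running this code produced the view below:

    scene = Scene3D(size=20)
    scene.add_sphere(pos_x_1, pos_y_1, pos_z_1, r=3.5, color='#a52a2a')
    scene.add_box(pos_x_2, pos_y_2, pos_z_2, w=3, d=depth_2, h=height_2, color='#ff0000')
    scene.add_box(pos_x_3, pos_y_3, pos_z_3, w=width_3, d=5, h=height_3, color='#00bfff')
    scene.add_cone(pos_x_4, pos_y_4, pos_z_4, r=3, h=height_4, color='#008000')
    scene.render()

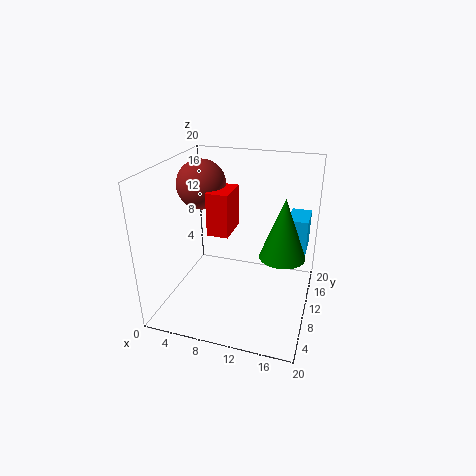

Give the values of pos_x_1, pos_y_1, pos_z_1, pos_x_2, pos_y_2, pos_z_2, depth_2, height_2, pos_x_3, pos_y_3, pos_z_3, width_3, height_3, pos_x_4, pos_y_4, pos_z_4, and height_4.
pos_x_1 = 4
pos_y_1 = 12
pos_z_1 = 16.5
pos_x_2 = 6
pos_y_2 = 8.5
pos_z_2 = 10.5
depth_2 = 5
height_2 = 6
pos_x_3 = 16
pos_y_3 = 14.5
pos_z_3 = 6
width_3 = 3
height_3 = 5.5
pos_x_4 = 16.5
pos_y_4 = 8.5
pos_z_4 = 9
height_4 = 8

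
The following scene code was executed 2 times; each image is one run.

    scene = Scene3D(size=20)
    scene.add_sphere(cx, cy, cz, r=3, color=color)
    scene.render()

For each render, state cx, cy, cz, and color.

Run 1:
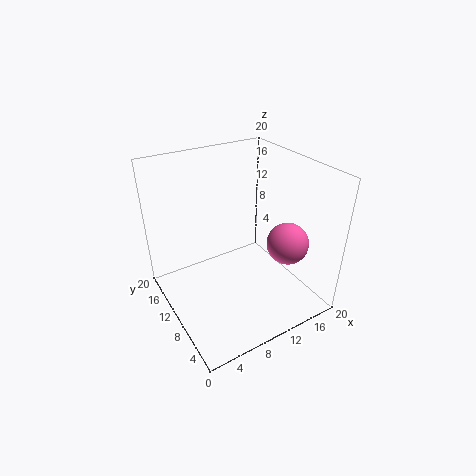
cx = 16.5, cy = 7, cz = 8.5, color = 'hotpink'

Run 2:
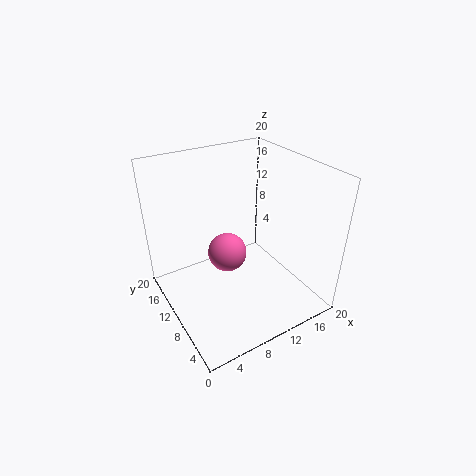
cx = 10.5, cy = 14, cz = 5, color = 'hotpink'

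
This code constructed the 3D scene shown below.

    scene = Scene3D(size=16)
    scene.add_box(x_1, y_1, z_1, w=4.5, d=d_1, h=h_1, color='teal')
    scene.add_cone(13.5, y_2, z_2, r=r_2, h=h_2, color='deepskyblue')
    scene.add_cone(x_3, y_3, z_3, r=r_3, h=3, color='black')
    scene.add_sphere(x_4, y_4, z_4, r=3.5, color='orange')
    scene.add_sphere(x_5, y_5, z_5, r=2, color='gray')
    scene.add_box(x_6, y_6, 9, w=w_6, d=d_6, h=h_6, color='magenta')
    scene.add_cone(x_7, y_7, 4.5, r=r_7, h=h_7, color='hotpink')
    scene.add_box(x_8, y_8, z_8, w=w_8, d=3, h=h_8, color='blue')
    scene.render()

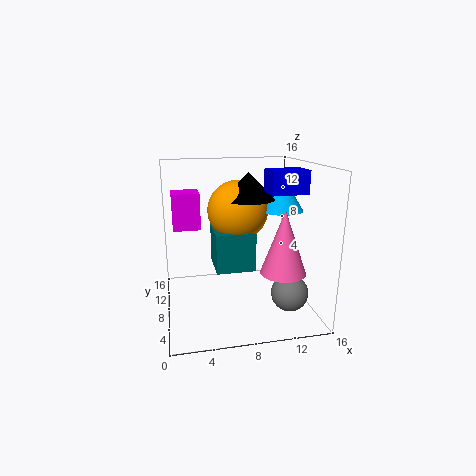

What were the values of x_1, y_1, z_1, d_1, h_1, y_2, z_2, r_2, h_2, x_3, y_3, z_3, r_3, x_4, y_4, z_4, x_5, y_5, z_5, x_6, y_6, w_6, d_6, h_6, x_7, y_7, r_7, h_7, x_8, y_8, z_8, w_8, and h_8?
x_1 = 5.5; y_1 = 7.5; z_1 = 4; d_1 = 5; h_1 = 4.5; y_2 = 9.5; z_2 = 10.5; r_2 = 2.5; h_2 = 4; x_3 = 9.5; y_3 = 9.5; z_3 = 12; r_3 = 3; x_4 = 8.5; y_4 = 10.5; z_4 = 10.5; x_5 = 13; y_5 = 4.5; z_5 = 2.5; x_6 = 1; y_6 = 8.5; w_6 = 3; d_6 = 3; h_6 = 4; x_7 = 12.5; y_7 = 5.5; r_7 = 2.5; h_7 = 7; x_8 = 11; y_8 = 5.5; z_8 = 13; w_8 = 4; h_8 = 2.5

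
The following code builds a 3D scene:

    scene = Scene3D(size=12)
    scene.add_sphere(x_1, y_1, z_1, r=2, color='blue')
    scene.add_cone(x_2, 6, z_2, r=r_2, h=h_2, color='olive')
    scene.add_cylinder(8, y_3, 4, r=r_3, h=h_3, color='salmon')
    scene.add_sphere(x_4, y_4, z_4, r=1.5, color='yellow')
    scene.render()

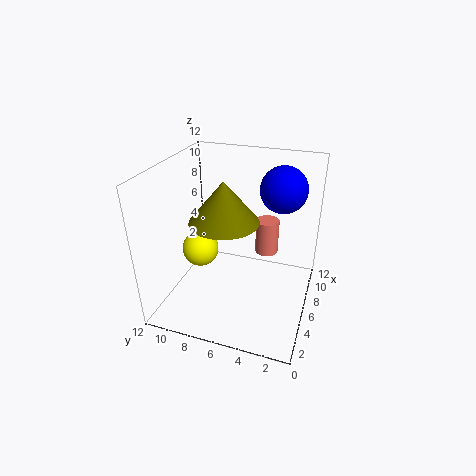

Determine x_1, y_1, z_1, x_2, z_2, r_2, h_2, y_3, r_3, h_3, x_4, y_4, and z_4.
x_1 = 9, y_1 = 3, z_1 = 9.5, x_2 = 3, z_2 = 9, r_2 = 2.5, h_2 = 3, y_3 = 4, r_3 = 1, h_3 = 3, x_4 = 5, y_4 = 9, z_4 = 5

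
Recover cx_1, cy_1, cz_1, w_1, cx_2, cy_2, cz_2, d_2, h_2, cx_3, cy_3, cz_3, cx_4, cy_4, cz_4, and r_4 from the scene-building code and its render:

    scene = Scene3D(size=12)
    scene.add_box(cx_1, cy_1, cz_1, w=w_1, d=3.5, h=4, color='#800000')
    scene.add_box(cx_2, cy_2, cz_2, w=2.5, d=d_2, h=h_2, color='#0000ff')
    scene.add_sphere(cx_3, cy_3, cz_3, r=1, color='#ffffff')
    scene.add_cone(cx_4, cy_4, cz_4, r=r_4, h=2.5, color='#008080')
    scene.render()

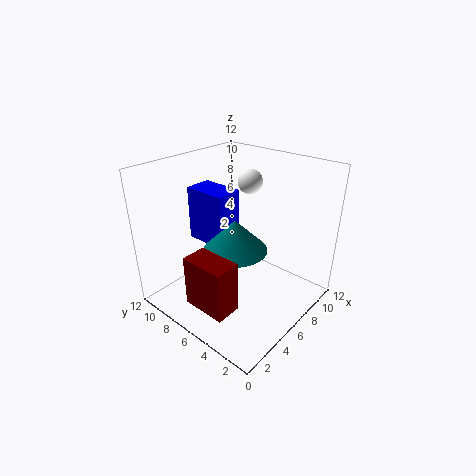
cx_1 = 0.5; cy_1 = 3; cz_1 = 2.5; w_1 = 2; cx_2 = 6; cy_2 = 8; cz_2 = 4; d_2 = 4; h_2 = 5; cx_3 = 7.5; cy_3 = 6; cz_3 = 10.5; cx_4 = 4.5; cy_4 = 5; cz_4 = 6; r_4 = 2.5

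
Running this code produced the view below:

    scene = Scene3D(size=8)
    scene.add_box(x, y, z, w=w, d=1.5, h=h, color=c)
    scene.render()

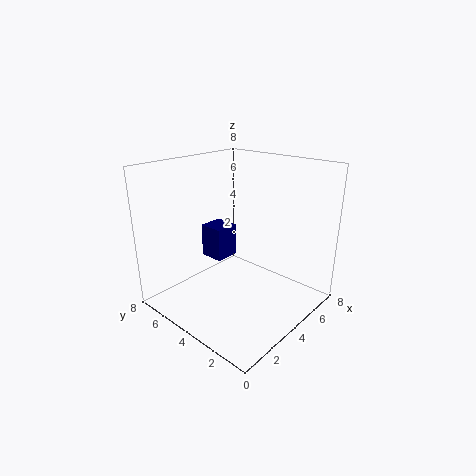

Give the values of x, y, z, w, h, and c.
x = 4, y = 5.5, z = 2, w = 1.5, h = 2, c = 'navy'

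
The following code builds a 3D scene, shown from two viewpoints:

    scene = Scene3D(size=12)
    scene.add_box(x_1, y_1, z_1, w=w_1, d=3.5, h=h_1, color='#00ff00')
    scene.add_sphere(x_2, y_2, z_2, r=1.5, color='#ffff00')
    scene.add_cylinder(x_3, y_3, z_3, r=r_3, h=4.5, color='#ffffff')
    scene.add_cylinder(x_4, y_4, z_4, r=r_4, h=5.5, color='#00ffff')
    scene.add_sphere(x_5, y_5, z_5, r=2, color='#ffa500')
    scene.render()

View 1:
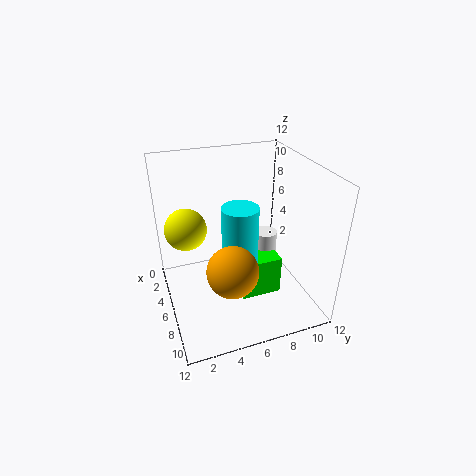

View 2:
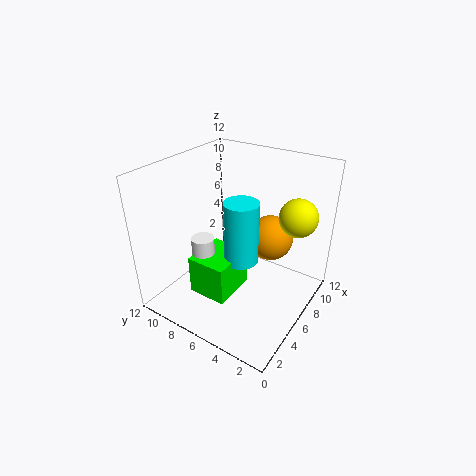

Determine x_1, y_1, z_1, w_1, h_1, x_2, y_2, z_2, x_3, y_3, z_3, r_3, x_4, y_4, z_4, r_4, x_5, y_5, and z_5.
x_1 = 3.5; y_1 = 6; z_1 = 0.5; w_1 = 4; h_1 = 3.5; x_2 = 7.5; y_2 = 1.5; z_2 = 8.5; x_3 = 5; y_3 = 9; z_3 = 1; r_3 = 1; x_4 = 6.5; y_4 = 6; z_4 = 3.5; r_4 = 1.5; x_5 = 9; y_5 = 4.5; z_5 = 5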